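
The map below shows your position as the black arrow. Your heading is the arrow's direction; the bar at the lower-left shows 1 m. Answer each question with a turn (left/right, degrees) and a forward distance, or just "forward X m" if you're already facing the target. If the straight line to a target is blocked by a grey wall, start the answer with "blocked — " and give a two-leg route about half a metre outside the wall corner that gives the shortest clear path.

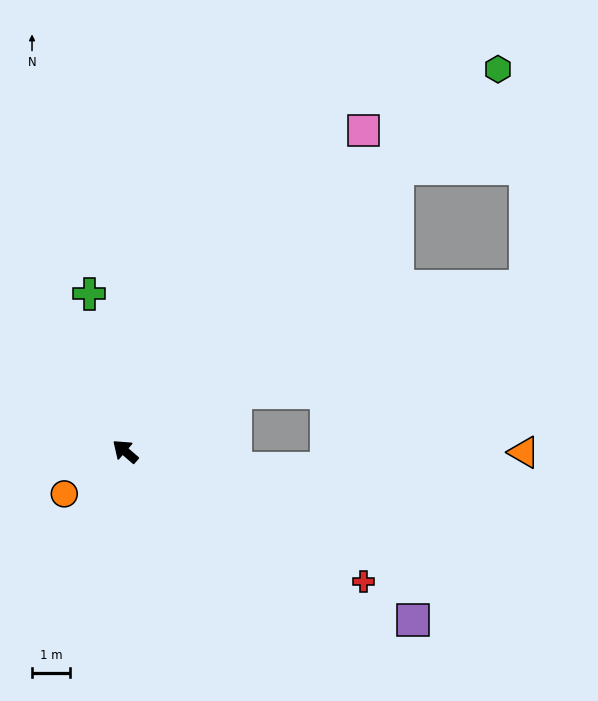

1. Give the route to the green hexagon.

turn right 93°, forward 14.1 m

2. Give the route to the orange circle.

turn left 76°, forward 2.0 m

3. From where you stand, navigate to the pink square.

turn right 86°, forward 10.6 m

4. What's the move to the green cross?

turn right 36°, forward 4.3 m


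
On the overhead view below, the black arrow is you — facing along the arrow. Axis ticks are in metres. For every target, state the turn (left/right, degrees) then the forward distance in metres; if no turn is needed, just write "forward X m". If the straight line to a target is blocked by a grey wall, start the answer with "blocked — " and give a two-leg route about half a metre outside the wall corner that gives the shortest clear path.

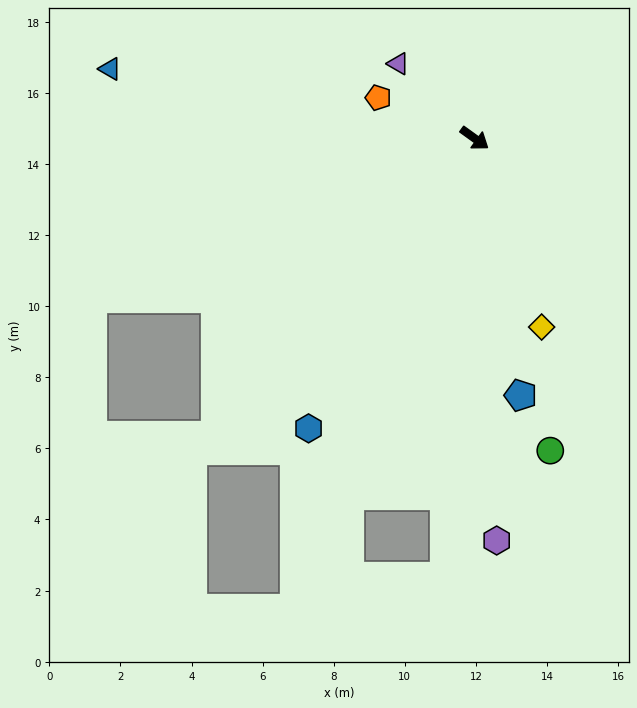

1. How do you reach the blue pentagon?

turn right 44°, forward 7.3 m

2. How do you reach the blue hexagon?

turn right 84°, forward 9.4 m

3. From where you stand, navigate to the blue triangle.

turn right 155°, forward 10.4 m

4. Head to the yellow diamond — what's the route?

turn right 35°, forward 5.6 m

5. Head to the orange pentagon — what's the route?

turn right 167°, forward 2.9 m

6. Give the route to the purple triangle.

turn left 171°, forward 3.0 m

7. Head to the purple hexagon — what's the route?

turn right 51°, forward 11.3 m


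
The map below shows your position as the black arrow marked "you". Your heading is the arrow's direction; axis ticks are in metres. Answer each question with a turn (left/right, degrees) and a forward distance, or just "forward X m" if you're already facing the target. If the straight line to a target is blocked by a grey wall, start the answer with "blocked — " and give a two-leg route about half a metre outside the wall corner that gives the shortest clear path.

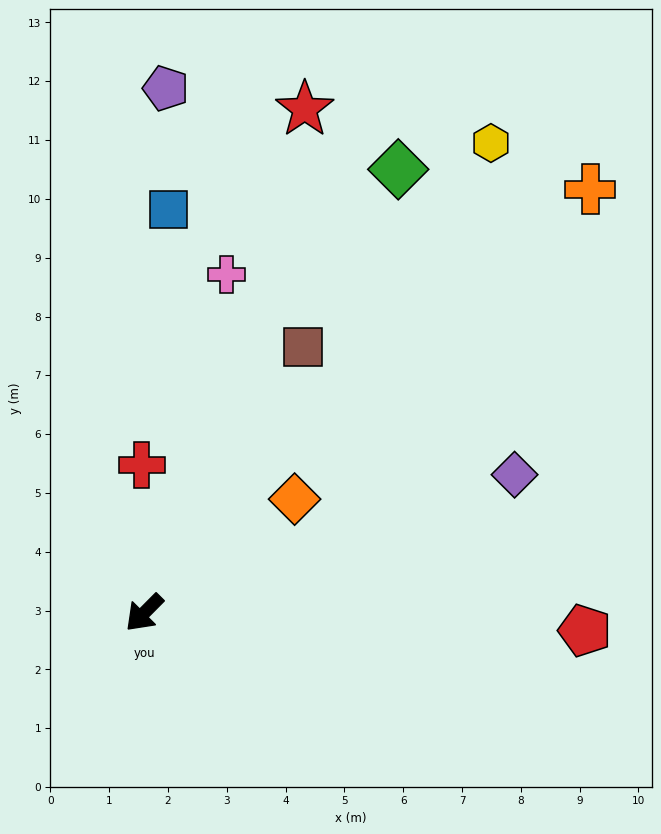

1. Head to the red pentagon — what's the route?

turn left 132°, forward 7.5 m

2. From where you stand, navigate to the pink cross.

turn right 149°, forward 5.9 m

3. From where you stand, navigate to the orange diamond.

turn left 172°, forward 3.2 m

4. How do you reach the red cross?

turn right 134°, forward 2.5 m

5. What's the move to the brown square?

turn right 166°, forward 5.3 m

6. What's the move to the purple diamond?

turn left 155°, forward 6.7 m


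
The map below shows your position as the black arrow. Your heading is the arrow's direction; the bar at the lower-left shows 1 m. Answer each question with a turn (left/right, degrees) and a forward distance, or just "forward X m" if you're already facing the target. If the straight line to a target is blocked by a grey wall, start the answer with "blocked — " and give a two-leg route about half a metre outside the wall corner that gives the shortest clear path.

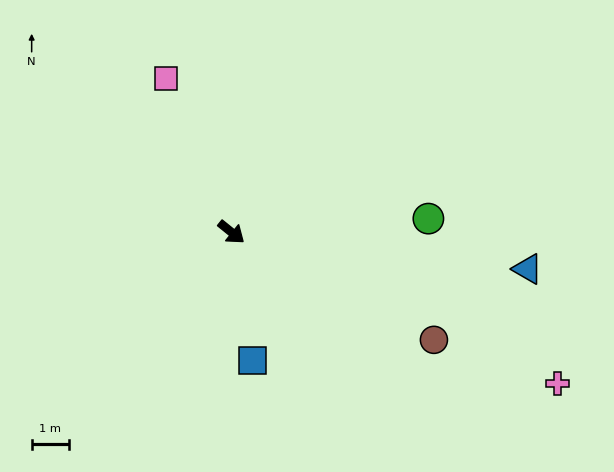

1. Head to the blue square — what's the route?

turn right 42°, forward 3.5 m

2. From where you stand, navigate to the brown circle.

turn left 11°, forward 6.1 m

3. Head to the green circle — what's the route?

turn left 43°, forward 5.3 m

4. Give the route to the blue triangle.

turn left 32°, forward 8.0 m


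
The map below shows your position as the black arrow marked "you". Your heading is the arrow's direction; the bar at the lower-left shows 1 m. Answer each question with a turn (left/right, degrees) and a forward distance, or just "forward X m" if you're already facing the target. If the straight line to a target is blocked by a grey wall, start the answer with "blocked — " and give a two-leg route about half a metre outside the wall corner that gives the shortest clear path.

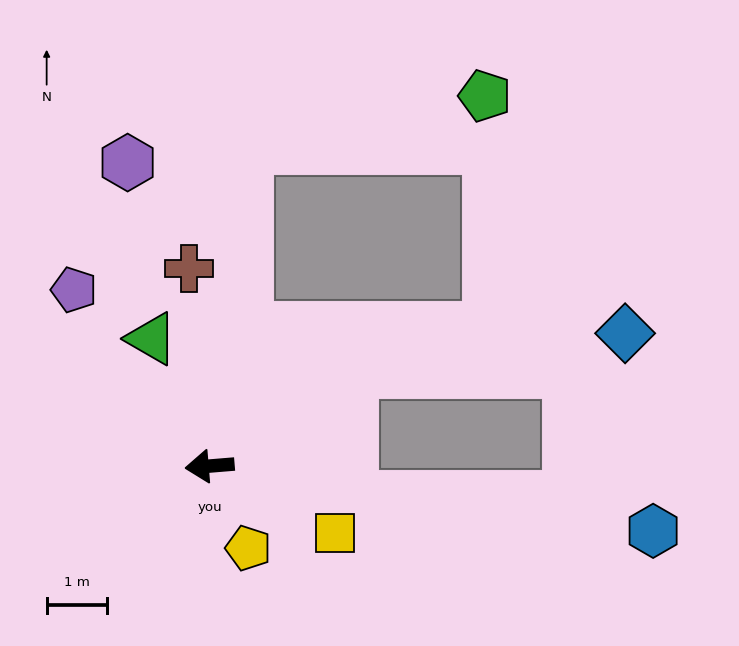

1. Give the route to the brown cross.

turn right 89°, forward 3.3 m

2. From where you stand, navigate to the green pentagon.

blocked — turn right 102°, forward 5.3 m, then turn right 70°, forward 4.0 m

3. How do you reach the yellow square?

turn left 147°, forward 2.4 m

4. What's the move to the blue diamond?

blocked — turn right 152°, forward 2.9 m, then turn right 24°, forward 4.6 m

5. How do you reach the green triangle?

turn right 70°, forward 2.3 m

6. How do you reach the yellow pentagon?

turn left 111°, forward 1.5 m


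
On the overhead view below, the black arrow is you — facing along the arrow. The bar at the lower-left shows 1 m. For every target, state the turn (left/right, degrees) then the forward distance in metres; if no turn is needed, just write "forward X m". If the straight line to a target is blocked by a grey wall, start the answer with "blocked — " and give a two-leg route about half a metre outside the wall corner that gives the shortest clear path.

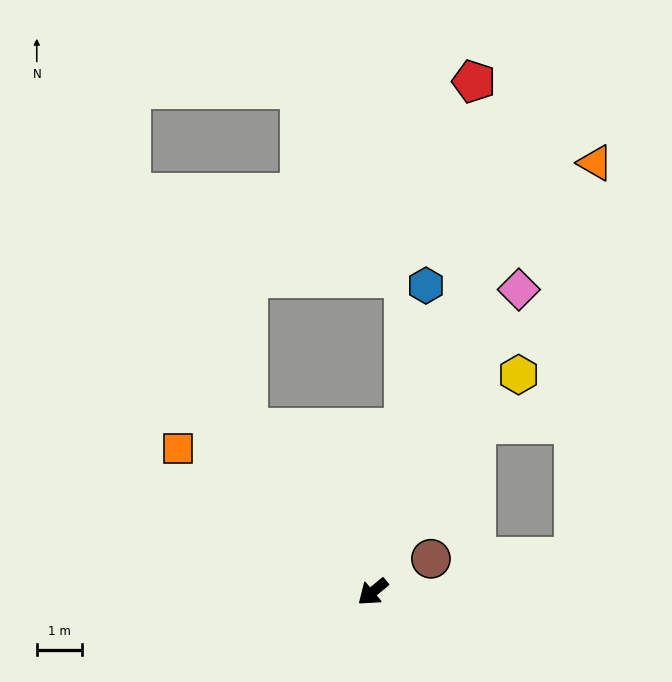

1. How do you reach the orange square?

turn right 76°, forward 5.3 m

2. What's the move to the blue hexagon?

turn right 139°, forward 6.8 m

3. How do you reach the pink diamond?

turn right 155°, forward 7.4 m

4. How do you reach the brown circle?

turn left 170°, forward 1.5 m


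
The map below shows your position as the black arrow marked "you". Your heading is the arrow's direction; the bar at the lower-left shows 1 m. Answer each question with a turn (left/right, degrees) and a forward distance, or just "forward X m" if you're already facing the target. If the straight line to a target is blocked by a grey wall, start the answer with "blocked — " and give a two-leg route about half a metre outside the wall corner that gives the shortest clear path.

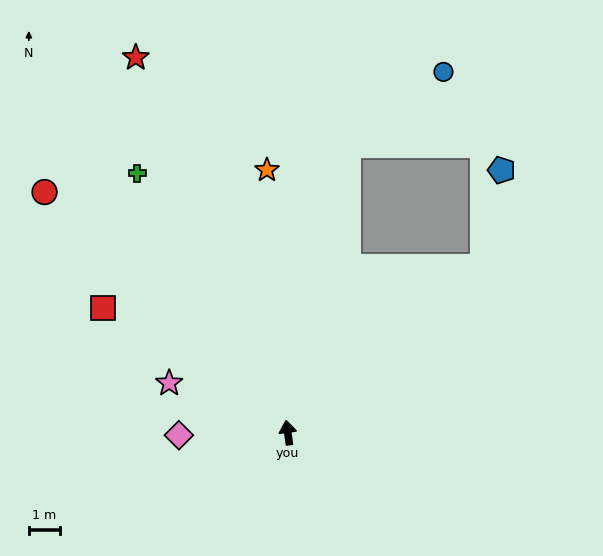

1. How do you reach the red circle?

turn left 37°, forward 11.0 m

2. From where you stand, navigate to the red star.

turn left 14°, forward 13.0 m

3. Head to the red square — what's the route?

turn left 48°, forward 7.2 m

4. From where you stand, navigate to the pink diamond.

turn left 84°, forward 3.5 m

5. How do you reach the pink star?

turn left 59°, forward 4.1 m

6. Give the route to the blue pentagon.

blocked — turn right 58°, forward 8.2 m, then turn left 39°, forward 3.2 m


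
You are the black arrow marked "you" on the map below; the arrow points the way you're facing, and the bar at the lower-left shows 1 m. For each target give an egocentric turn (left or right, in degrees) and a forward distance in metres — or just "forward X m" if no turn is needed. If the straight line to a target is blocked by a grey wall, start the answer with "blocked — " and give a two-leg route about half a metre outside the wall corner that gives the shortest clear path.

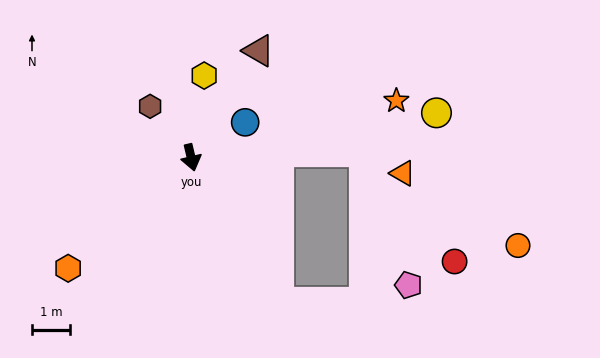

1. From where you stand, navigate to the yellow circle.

turn left 87°, forward 6.6 m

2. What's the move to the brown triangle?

turn left 134°, forward 3.3 m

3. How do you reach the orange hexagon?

turn right 61°, forward 4.4 m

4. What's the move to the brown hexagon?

turn right 155°, forward 1.7 m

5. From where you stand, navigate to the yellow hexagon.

turn left 158°, forward 2.2 m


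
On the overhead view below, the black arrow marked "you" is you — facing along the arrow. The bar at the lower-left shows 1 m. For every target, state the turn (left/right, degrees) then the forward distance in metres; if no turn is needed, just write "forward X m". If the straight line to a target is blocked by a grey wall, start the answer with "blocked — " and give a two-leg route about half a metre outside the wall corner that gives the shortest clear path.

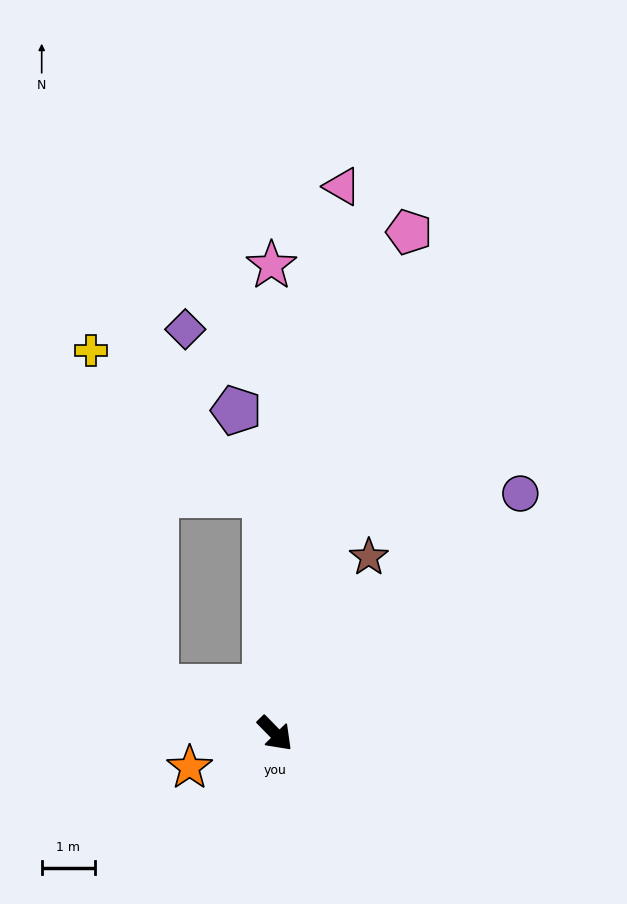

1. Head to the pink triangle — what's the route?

turn left 129°, forward 10.4 m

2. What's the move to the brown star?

turn left 108°, forward 3.8 m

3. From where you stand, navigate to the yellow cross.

blocked — turn left 138°, forward 4.5 m, then turn left 48°, forward 4.3 m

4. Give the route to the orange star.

turn right 113°, forward 1.7 m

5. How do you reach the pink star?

turn left 136°, forward 8.9 m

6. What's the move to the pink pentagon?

turn left 121°, forward 9.8 m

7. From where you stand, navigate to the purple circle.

turn left 90°, forward 6.5 m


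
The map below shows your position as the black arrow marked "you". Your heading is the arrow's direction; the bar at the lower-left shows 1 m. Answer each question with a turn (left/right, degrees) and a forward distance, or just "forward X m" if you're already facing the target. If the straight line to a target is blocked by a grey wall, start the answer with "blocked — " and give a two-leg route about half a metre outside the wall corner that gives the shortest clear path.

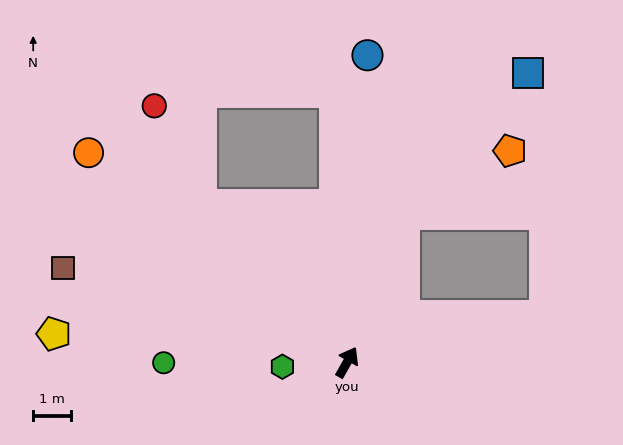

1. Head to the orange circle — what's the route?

turn left 81°, forward 8.9 m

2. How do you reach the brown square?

turn left 101°, forward 8.0 m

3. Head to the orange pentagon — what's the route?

blocked — turn left 8°, forward 4.2 m, then turn right 38°, forward 3.3 m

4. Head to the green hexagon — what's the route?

turn left 124°, forward 1.7 m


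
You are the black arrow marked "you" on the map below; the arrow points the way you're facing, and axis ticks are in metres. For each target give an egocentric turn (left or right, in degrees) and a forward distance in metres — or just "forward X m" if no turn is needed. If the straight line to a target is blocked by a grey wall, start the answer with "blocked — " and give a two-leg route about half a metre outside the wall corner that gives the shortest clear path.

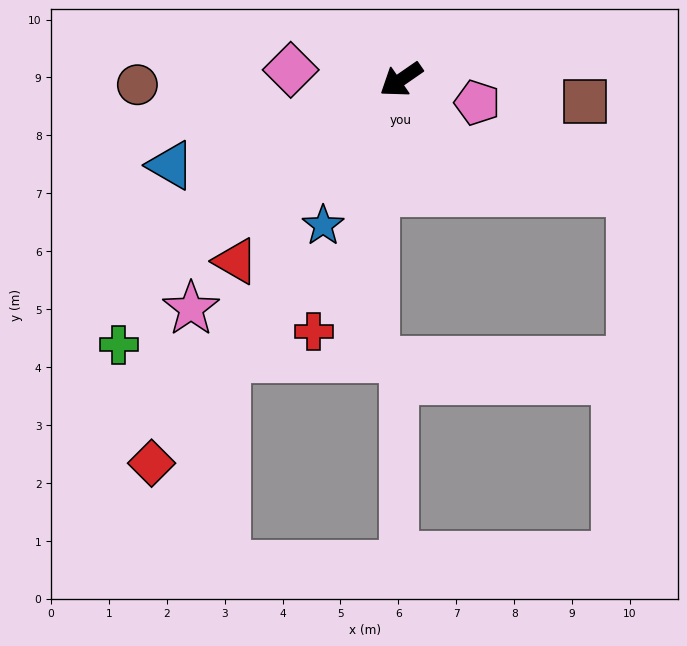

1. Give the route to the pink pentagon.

turn left 128°, forward 1.4 m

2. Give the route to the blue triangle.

turn right 14°, forward 4.2 m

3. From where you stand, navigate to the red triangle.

turn left 13°, forward 4.2 m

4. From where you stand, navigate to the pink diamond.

turn right 40°, forward 1.9 m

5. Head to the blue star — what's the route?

turn left 27°, forward 2.9 m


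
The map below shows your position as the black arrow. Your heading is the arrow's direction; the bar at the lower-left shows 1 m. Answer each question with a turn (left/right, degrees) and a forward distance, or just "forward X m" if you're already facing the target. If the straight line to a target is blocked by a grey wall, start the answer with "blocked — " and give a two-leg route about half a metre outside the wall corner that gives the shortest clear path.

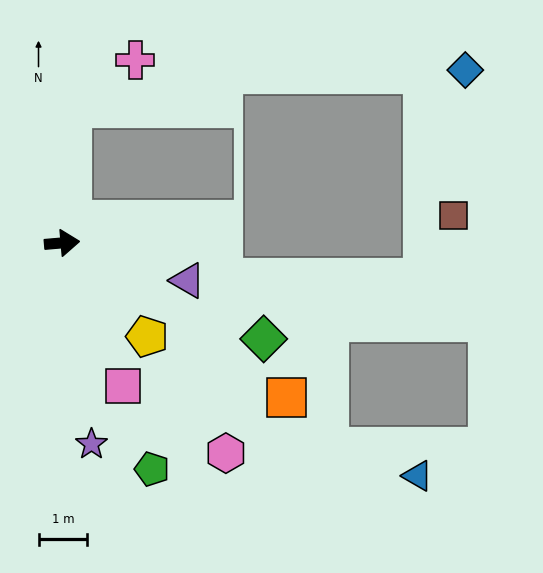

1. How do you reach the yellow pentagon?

turn right 53°, forward 2.6 m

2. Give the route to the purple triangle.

turn right 22°, forward 2.7 m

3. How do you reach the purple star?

turn right 87°, forward 4.2 m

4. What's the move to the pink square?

turn right 72°, forward 3.2 m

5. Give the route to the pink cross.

blocked — turn left 81°, forward 2.8 m, then turn right 50°, forward 1.6 m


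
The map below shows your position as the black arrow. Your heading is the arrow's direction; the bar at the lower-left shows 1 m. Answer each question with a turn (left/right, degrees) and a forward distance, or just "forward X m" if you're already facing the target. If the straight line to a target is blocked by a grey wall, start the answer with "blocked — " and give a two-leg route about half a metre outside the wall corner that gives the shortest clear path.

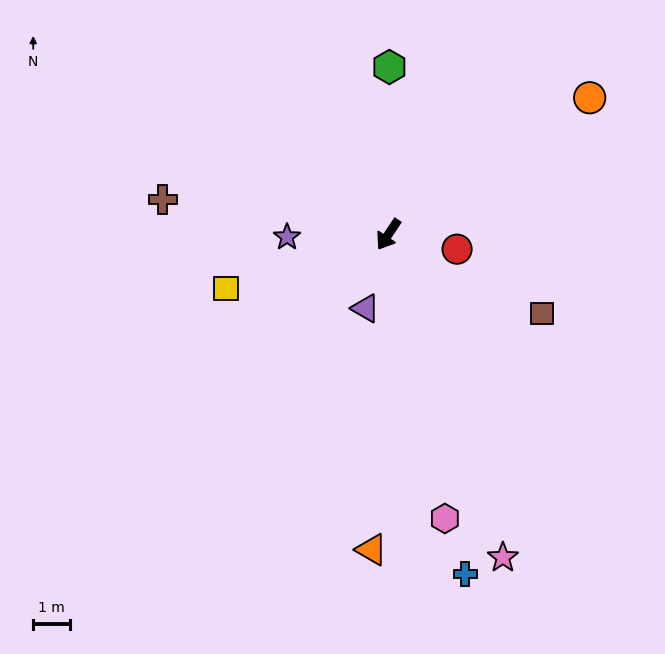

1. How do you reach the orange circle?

turn left 158°, forward 6.6 m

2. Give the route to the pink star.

turn left 53°, forward 9.3 m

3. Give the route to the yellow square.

turn right 38°, forward 4.6 m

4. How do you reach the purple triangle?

turn left 16°, forward 2.1 m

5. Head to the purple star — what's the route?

turn right 55°, forward 2.7 m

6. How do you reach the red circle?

turn left 111°, forward 1.9 m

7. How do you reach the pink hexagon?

turn left 45°, forward 7.8 m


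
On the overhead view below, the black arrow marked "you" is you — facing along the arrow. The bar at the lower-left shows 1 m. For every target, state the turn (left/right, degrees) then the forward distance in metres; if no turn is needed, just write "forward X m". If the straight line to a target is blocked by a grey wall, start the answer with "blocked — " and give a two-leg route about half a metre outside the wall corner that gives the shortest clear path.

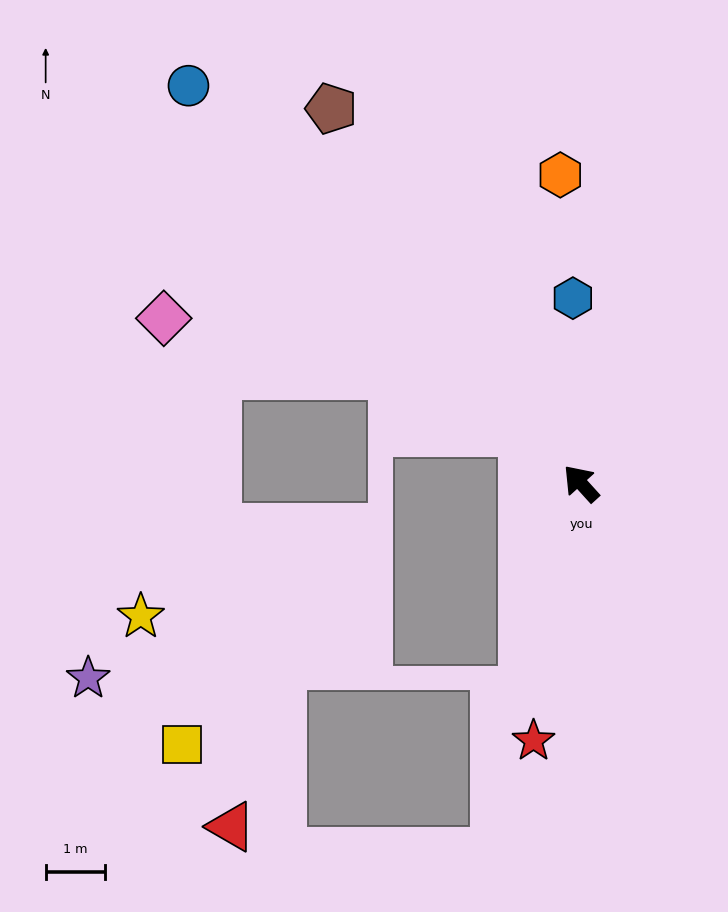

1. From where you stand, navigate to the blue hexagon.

turn right 40°, forward 3.1 m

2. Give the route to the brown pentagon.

turn right 8°, forward 7.6 m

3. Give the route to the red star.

turn left 127°, forward 4.4 m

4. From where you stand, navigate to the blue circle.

turn left 2°, forward 9.5 m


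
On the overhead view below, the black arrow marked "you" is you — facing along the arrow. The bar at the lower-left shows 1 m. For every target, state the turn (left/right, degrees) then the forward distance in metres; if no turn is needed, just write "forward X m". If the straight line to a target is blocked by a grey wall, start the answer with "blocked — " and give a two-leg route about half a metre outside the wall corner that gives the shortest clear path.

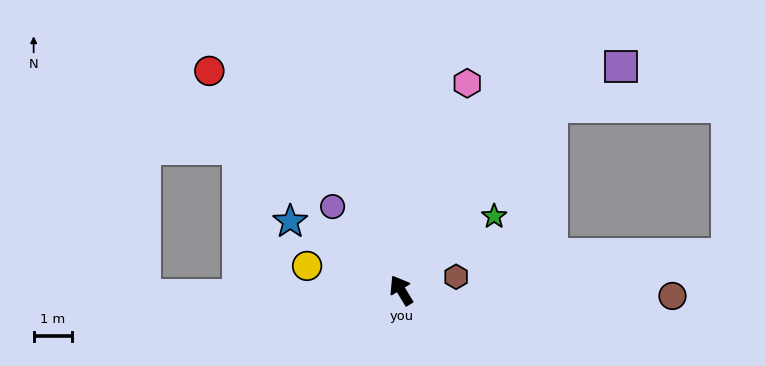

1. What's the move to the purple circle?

turn left 8°, forward 2.8 m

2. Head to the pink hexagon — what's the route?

turn right 49°, forward 5.6 m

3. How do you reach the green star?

turn right 83°, forward 3.1 m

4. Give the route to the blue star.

turn left 27°, forward 3.4 m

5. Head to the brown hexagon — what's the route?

turn right 107°, forward 1.5 m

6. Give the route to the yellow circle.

turn left 44°, forward 2.5 m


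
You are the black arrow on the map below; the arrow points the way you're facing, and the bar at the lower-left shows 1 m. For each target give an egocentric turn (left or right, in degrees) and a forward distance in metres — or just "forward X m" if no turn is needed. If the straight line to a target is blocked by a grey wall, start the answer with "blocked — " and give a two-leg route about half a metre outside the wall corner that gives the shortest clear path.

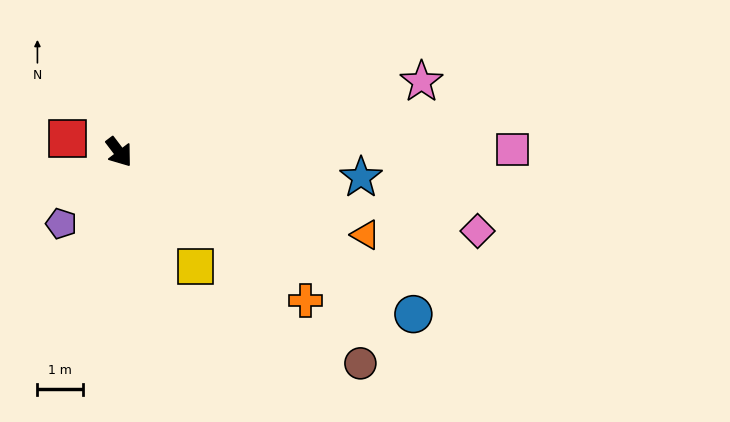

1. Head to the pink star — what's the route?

turn left 66°, forward 6.8 m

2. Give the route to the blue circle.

turn left 24°, forward 7.3 m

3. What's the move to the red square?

turn right 142°, forward 1.2 m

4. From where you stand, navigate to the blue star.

turn left 47°, forward 5.3 m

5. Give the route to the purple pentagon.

turn right 76°, forward 2.0 m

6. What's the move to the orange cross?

turn left 14°, forward 5.2 m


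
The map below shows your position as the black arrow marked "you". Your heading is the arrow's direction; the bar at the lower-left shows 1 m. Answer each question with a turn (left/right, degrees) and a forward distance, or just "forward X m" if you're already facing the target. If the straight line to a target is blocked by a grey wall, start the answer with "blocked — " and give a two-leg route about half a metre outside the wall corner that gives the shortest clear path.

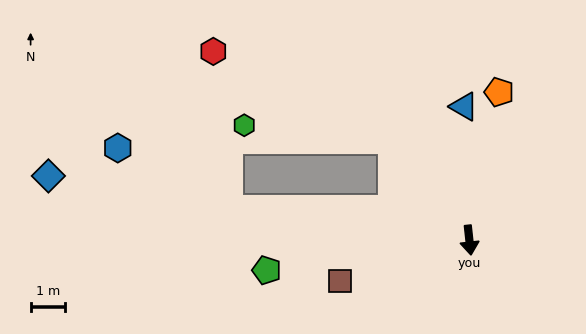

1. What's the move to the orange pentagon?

turn left 162°, forward 4.4 m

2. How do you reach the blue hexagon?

blocked — turn right 103°, forward 7.1 m, then turn right 22°, forward 3.7 m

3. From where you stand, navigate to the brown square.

turn right 79°, forward 4.0 m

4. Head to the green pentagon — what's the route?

turn right 88°, forward 6.0 m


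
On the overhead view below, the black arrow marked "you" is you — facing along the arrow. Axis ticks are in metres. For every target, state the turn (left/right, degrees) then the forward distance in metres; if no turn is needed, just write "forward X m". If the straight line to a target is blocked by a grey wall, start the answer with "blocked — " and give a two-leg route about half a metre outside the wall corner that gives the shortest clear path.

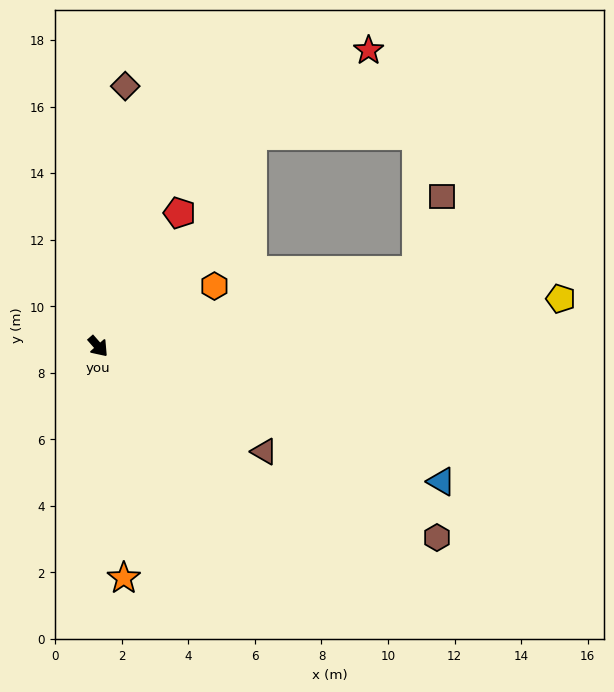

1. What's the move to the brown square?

blocked — turn left 62°, forward 9.8 m, then turn left 57°, forward 2.3 m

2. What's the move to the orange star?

turn right 35°, forward 7.0 m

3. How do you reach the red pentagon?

turn left 107°, forward 4.7 m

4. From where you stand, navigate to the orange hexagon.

turn left 76°, forward 3.9 m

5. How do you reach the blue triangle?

turn left 27°, forward 11.1 m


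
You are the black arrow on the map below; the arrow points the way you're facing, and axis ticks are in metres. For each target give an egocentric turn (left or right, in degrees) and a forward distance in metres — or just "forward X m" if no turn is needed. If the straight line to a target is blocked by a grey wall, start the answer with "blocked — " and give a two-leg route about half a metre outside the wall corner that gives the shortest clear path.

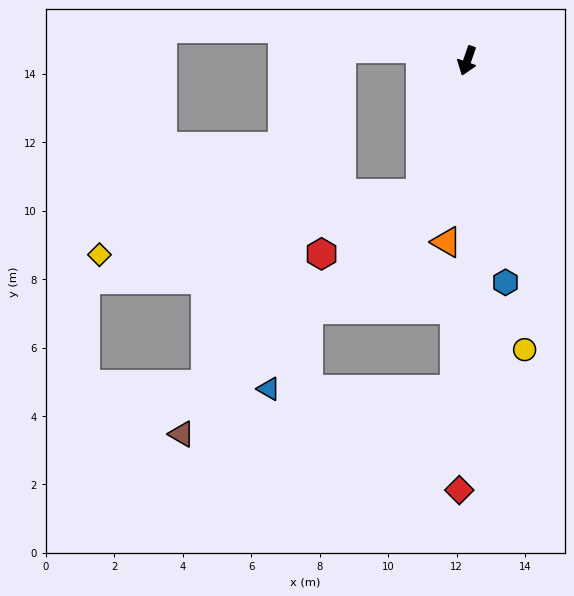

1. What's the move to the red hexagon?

blocked — forward 4.1 m, then turn right 39°, forward 3.4 m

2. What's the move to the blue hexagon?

turn left 29°, forward 6.6 m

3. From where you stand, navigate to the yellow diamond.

blocked — forward 4.1 m, then turn right 60°, forward 9.6 m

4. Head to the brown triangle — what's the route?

blocked — forward 4.1 m, then turn right 26°, forward 9.9 m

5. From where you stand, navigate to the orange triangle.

turn left 13°, forward 5.3 m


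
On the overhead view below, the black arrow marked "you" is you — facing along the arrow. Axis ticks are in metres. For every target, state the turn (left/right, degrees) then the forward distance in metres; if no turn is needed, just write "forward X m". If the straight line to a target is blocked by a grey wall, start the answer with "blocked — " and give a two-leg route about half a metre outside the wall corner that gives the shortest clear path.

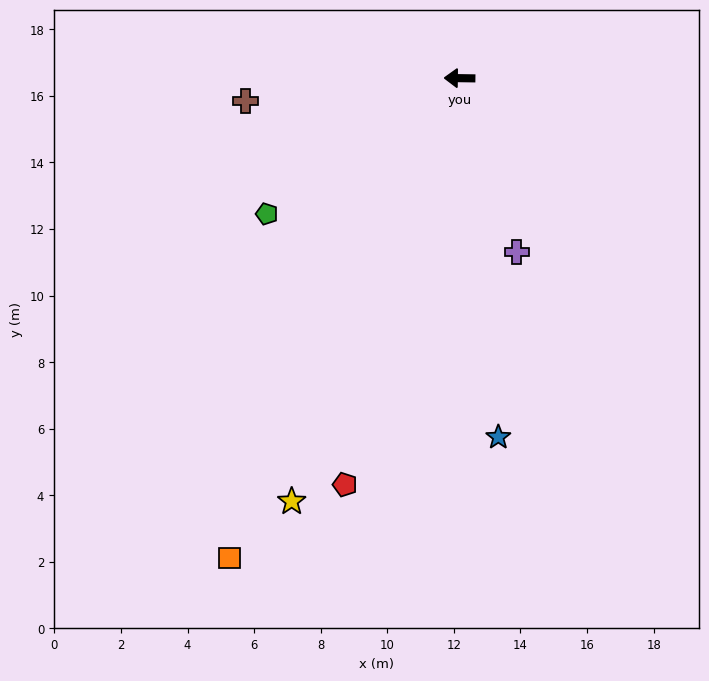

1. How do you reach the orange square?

turn left 65°, forward 16.0 m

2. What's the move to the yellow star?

turn left 69°, forward 13.7 m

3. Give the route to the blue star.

turn left 97°, forward 10.8 m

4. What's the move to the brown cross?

turn left 7°, forward 6.5 m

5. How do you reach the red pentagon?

turn left 75°, forward 12.7 m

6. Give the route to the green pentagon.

turn left 36°, forward 7.1 m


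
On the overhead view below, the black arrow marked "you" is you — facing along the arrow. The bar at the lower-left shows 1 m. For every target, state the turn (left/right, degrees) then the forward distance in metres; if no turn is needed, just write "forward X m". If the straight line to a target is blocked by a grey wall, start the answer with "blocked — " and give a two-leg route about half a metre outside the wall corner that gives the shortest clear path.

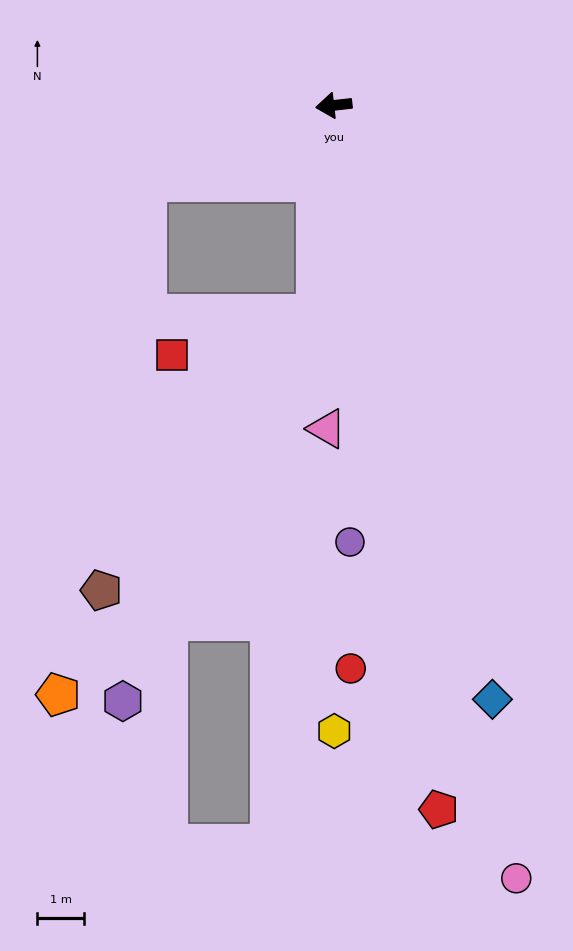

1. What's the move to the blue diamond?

turn left 98°, forward 13.1 m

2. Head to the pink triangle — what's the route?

turn left 82°, forward 6.9 m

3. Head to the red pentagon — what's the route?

turn left 92°, forward 15.1 m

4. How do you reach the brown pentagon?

blocked — turn left 79°, forward 4.5 m, then turn right 33°, forward 7.4 m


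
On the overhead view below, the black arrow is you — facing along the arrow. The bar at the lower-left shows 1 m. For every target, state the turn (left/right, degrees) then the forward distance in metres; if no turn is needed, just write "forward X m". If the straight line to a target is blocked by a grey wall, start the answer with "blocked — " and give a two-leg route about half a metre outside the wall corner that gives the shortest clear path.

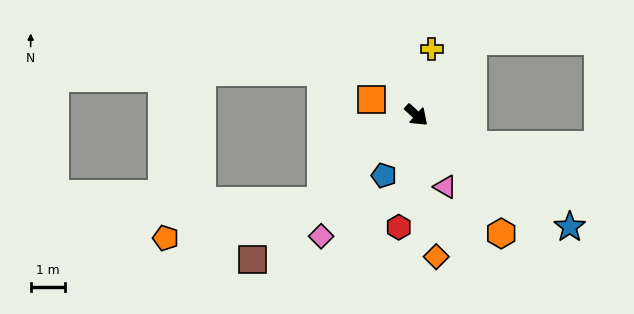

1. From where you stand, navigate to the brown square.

turn right 97°, forward 6.3 m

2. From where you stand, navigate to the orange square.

turn right 157°, forward 1.4 m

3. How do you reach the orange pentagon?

blocked — turn right 96°, forward 3.7 m, then turn right 29°, forward 4.6 m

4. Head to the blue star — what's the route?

turn left 6°, forward 5.4 m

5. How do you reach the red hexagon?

turn right 57°, forward 3.3 m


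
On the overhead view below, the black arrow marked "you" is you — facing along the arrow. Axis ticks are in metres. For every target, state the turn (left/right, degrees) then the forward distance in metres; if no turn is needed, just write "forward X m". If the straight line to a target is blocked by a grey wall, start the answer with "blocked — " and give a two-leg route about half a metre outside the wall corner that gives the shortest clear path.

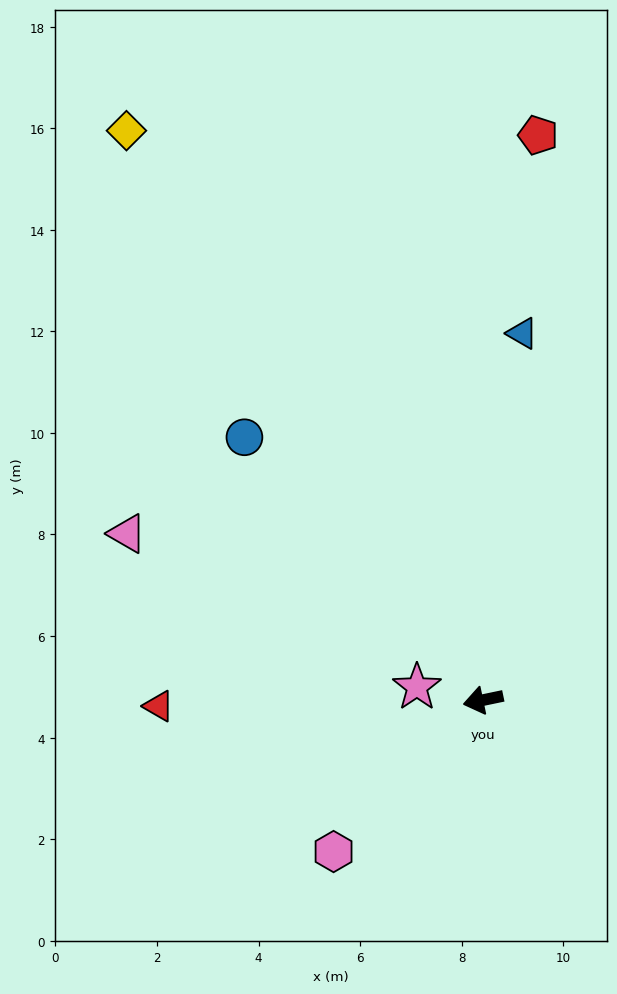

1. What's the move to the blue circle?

turn right 60°, forward 7.0 m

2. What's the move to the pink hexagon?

turn left 34°, forward 4.2 m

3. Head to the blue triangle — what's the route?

turn right 108°, forward 7.3 m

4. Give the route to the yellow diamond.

turn right 70°, forward 13.2 m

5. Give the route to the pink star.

turn right 23°, forward 1.3 m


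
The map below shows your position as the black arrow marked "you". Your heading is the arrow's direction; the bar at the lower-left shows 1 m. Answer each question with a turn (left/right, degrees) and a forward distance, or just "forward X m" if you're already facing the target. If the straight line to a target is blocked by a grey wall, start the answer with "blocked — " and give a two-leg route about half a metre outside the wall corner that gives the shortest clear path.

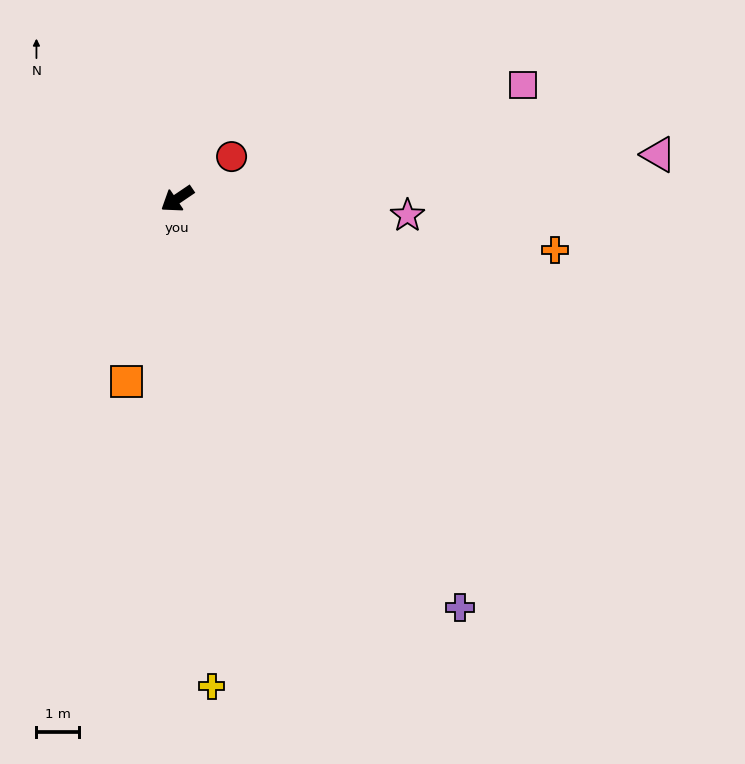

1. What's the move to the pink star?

turn left 142°, forward 5.4 m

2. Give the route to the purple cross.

turn left 91°, forward 11.6 m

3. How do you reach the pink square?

turn left 164°, forward 8.5 m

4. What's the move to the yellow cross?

turn left 60°, forward 11.4 m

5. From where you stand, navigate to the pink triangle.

turn left 151°, forward 11.3 m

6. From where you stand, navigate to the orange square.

turn left 40°, forward 4.4 m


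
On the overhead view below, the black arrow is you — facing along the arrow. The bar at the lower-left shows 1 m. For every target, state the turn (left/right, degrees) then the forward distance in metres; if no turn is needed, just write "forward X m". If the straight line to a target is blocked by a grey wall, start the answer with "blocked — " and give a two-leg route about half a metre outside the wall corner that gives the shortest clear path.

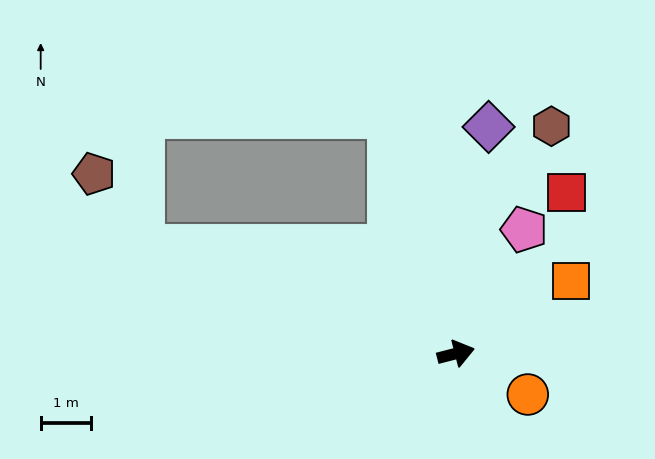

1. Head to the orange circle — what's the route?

turn right 44°, forward 1.7 m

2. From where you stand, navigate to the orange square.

turn left 18°, forward 2.7 m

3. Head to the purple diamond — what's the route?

turn left 67°, forward 4.6 m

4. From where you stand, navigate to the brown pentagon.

blocked — turn left 147°, forward 6.6 m, then turn right 37°, forward 1.7 m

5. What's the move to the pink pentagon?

turn left 47°, forward 2.8 m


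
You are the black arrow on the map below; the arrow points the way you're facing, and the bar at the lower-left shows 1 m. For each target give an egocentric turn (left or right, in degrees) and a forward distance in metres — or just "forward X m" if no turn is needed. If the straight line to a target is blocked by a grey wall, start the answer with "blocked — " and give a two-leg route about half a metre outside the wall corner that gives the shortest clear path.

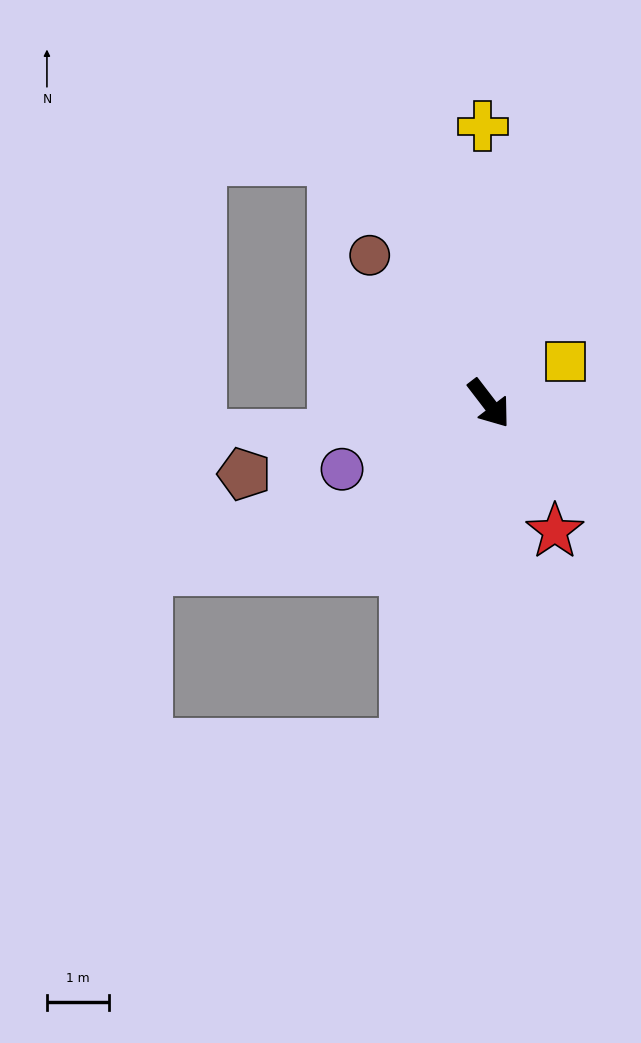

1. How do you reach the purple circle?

turn right 103°, forward 2.6 m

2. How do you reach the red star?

turn right 10°, forward 2.3 m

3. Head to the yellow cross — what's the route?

turn left 144°, forward 4.5 m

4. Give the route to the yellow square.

turn left 81°, forward 1.4 m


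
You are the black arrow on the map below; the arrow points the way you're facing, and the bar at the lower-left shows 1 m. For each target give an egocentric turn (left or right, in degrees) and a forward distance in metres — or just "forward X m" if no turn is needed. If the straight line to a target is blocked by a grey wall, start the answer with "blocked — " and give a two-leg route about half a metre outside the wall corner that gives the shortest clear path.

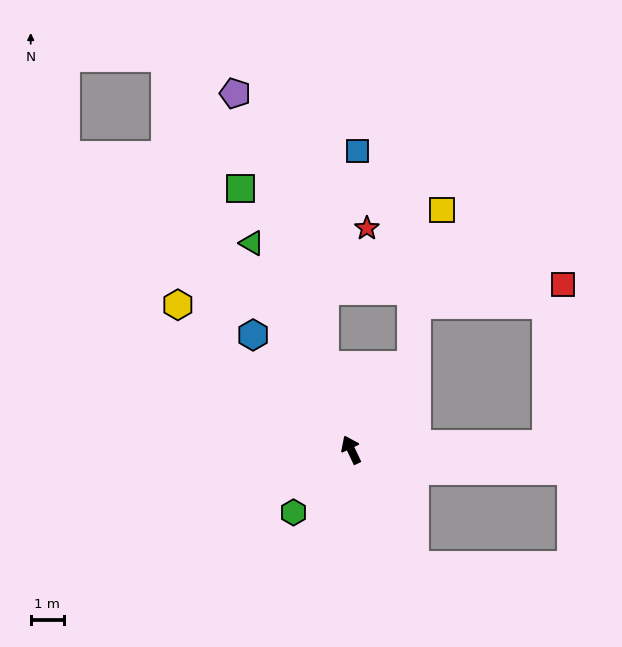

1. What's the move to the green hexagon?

turn left 112°, forward 2.6 m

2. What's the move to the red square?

blocked — turn right 114°, forward 5.9 m, then turn left 83°, forward 4.8 m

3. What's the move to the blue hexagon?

turn left 15°, forward 4.5 m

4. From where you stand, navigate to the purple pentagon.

turn right 7°, forward 11.3 m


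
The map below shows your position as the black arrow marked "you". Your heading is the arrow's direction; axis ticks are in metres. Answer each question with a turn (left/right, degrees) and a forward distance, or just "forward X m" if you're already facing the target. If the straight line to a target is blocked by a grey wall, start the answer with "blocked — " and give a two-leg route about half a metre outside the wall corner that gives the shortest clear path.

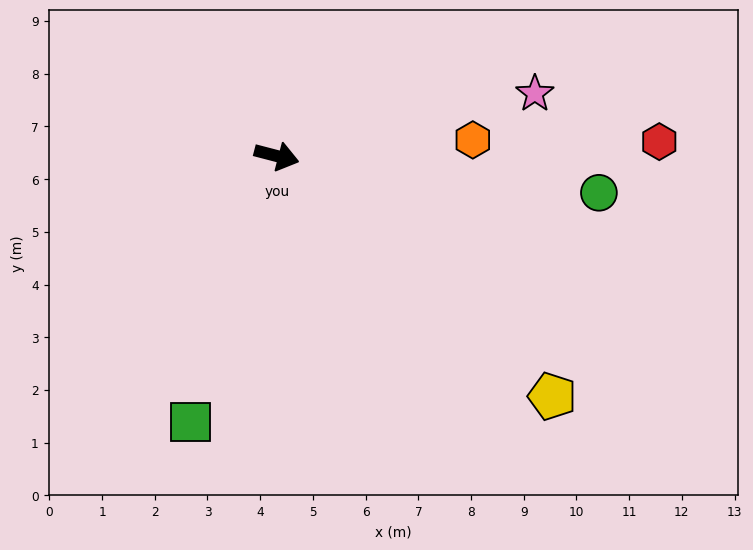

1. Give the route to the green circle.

turn left 8°, forward 6.2 m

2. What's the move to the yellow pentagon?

turn right 27°, forward 6.9 m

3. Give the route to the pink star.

turn left 28°, forward 5.0 m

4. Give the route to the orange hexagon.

turn left 19°, forward 3.7 m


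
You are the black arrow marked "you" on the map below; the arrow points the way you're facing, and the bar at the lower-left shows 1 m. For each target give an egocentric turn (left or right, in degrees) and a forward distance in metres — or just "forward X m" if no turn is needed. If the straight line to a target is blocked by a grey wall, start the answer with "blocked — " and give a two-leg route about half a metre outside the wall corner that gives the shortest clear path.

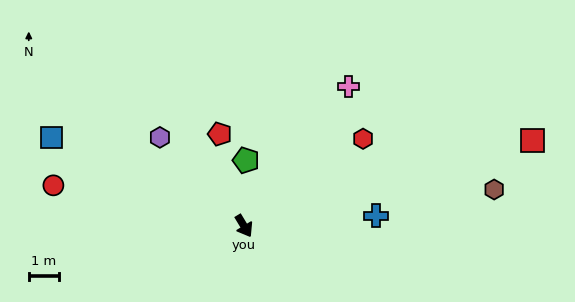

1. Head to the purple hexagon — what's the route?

turn right 168°, forward 4.0 m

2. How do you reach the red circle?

turn right 133°, forward 6.4 m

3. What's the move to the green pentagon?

turn left 147°, forward 2.1 m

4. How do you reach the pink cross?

turn left 112°, forward 5.7 m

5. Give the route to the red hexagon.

turn left 95°, forward 4.8 m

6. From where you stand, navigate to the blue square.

turn right 146°, forward 6.9 m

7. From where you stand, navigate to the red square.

turn left 75°, forward 9.8 m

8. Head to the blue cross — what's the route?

turn left 63°, forward 4.3 m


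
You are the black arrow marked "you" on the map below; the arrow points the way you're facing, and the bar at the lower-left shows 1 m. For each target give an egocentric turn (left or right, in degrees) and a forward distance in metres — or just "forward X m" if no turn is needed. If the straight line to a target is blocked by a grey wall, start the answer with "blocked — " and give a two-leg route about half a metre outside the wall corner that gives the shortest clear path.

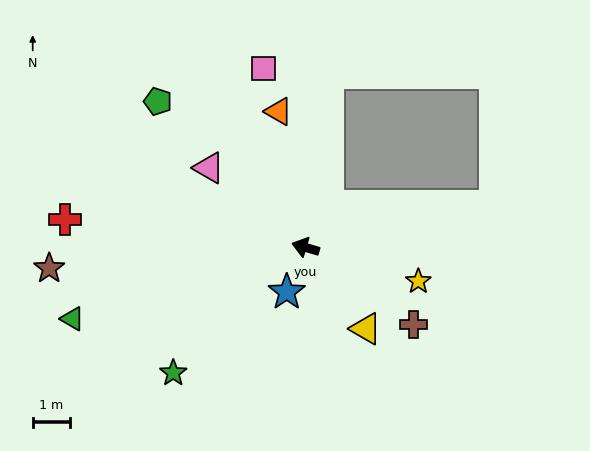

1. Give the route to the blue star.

turn left 84°, forward 1.3 m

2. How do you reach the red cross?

turn left 10°, forward 6.4 m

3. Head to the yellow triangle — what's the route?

turn left 143°, forward 2.7 m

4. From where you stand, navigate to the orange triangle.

turn right 62°, forward 3.7 m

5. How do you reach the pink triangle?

turn right 23°, forward 3.3 m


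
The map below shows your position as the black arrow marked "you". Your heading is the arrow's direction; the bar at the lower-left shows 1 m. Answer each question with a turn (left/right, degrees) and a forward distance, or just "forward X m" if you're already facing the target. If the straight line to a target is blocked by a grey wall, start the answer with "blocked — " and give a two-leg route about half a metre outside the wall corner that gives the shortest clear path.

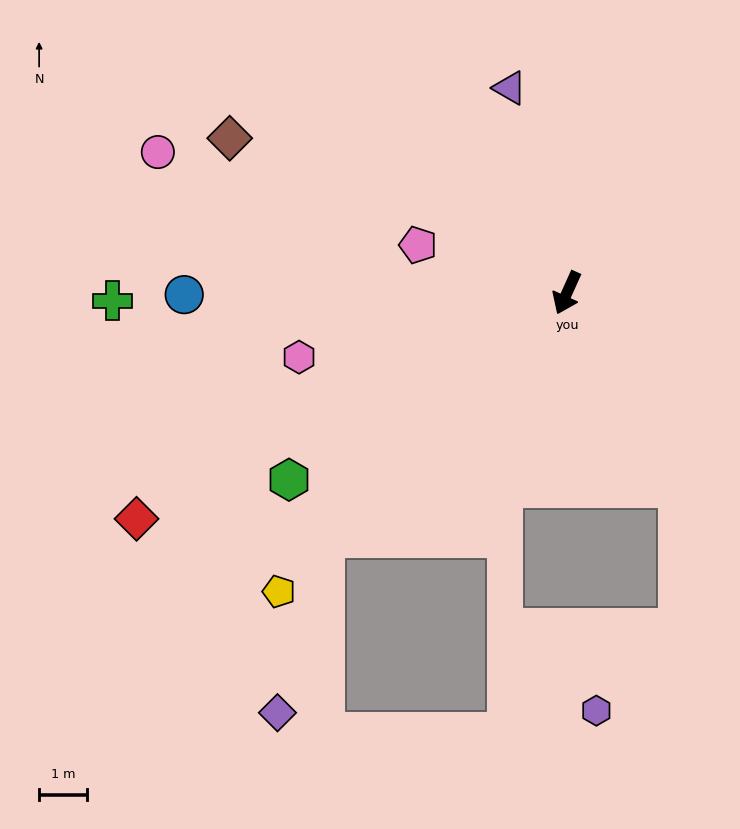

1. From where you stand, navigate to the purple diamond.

blocked — turn right 21°, forward 7.1 m, then turn left 30°, forward 3.8 m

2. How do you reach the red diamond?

turn right 38°, forward 10.1 m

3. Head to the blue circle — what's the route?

turn right 66°, forward 7.9 m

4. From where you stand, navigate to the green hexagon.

turn right 32°, forward 6.9 m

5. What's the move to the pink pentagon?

turn right 84°, forward 3.2 m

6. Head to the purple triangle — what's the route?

turn right 140°, forward 4.4 m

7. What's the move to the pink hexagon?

turn right 52°, forward 5.7 m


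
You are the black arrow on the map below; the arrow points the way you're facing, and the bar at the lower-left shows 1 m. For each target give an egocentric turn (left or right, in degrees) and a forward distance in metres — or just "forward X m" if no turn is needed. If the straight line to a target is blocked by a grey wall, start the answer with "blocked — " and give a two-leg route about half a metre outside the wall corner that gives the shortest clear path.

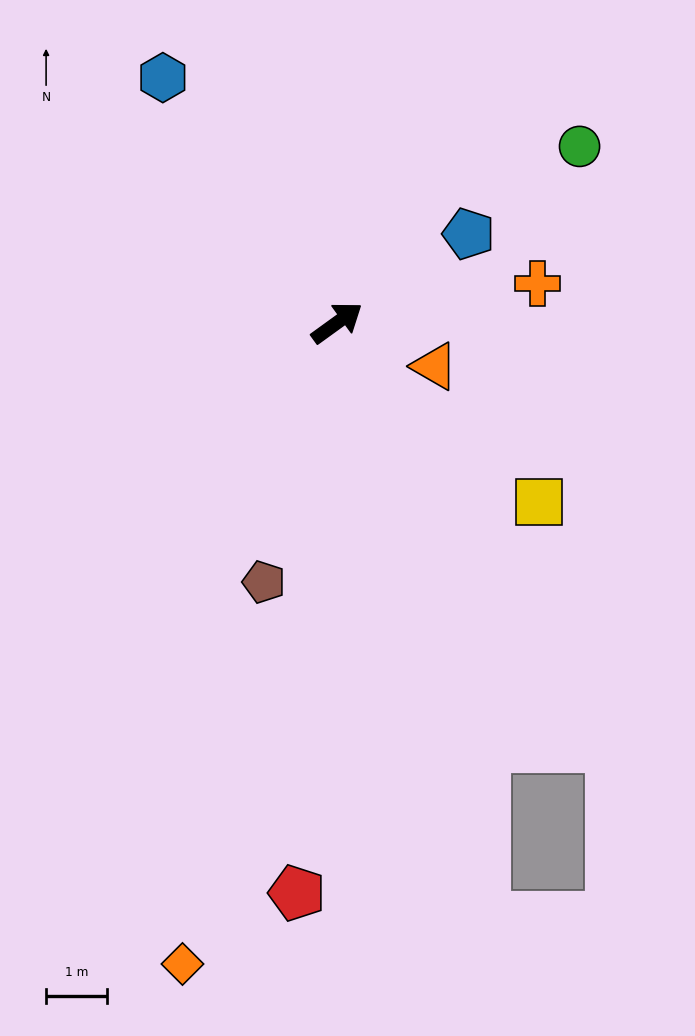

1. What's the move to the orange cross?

turn right 25°, forward 3.4 m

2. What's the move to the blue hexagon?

turn left 90°, forward 5.0 m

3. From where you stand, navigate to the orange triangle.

turn right 60°, forward 1.8 m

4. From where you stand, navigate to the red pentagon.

turn right 130°, forward 9.4 m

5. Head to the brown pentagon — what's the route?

turn right 142°, forward 4.4 m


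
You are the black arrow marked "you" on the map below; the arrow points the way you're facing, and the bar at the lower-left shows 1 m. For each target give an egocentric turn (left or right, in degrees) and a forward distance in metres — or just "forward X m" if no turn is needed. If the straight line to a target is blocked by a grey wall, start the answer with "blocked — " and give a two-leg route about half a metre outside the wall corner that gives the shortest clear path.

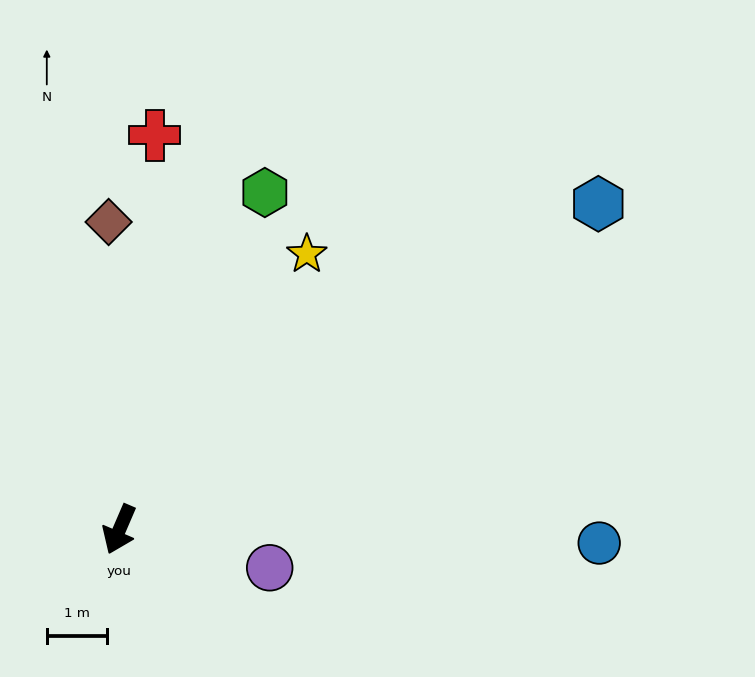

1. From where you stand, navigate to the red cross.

turn right 162°, forward 6.6 m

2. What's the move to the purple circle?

turn left 99°, forward 2.6 m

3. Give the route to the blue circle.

turn left 112°, forward 8.0 m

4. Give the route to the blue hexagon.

turn left 148°, forward 9.6 m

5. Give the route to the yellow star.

turn left 169°, forward 5.5 m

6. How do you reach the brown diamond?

turn right 155°, forward 5.1 m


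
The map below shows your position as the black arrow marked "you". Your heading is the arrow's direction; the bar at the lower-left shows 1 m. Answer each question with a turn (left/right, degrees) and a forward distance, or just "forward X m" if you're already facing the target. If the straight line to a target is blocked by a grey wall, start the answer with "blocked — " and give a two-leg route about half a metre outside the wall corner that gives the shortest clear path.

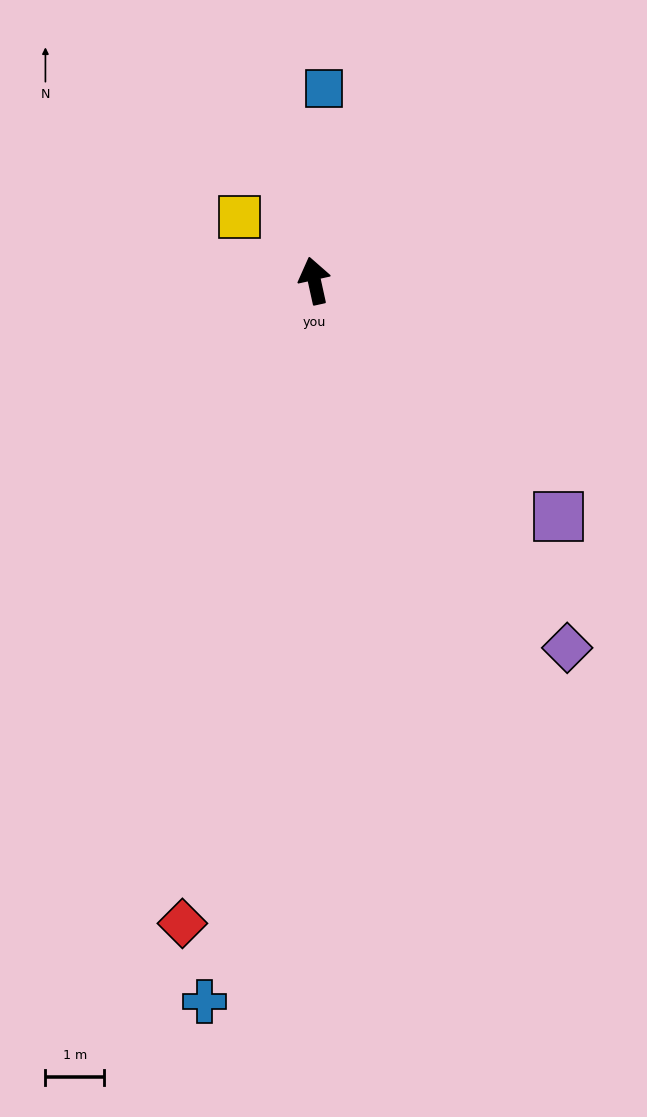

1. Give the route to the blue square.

turn right 15°, forward 3.3 m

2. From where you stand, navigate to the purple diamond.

turn right 158°, forward 7.6 m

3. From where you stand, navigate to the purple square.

turn right 146°, forward 5.8 m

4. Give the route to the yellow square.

turn left 37°, forward 1.7 m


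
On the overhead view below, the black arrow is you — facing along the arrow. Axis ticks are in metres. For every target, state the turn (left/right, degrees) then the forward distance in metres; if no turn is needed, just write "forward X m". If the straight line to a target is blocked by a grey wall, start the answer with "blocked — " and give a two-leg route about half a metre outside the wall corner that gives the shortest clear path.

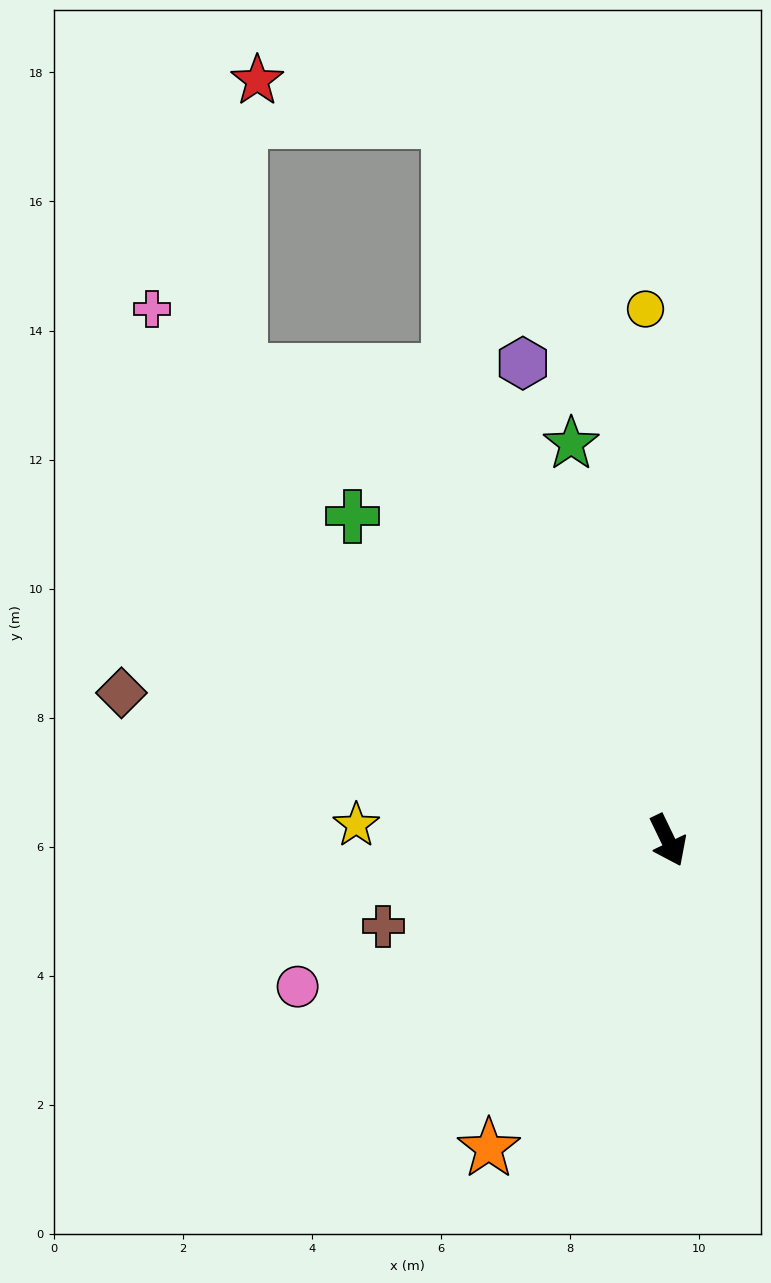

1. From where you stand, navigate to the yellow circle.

turn left 157°, forward 8.2 m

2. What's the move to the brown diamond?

turn right 131°, forward 8.8 m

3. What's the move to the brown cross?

turn right 99°, forward 4.6 m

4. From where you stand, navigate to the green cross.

turn right 162°, forward 7.0 m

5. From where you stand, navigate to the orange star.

turn right 56°, forward 5.5 m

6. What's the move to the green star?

turn left 168°, forward 6.3 m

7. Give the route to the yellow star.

turn right 119°, forward 4.8 m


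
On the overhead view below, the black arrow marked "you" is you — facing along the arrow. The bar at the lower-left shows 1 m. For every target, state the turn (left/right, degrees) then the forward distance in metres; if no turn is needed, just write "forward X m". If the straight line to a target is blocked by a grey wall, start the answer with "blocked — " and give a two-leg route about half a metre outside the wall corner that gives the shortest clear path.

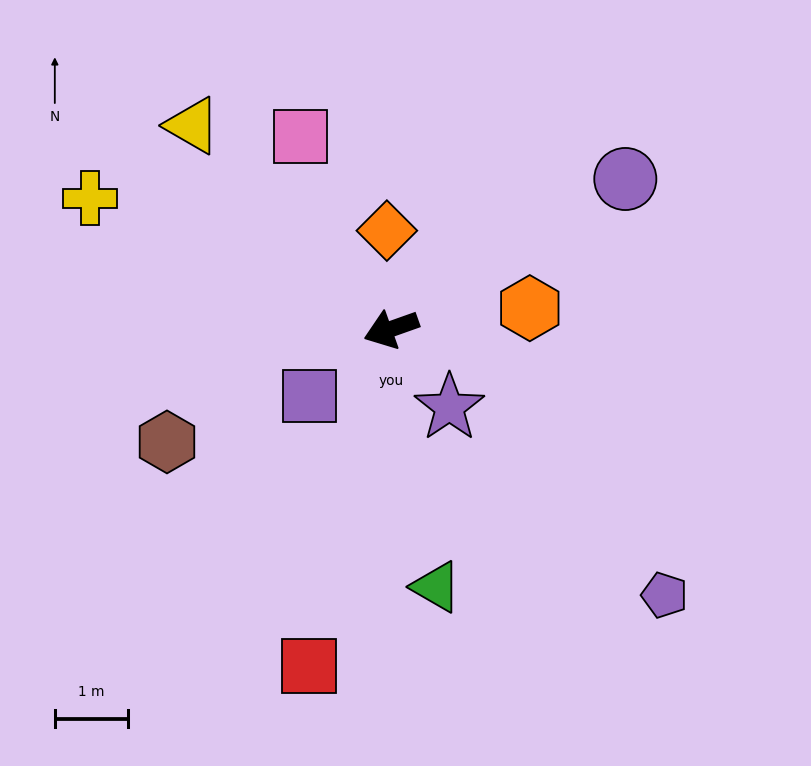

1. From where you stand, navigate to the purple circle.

turn right 167°, forward 3.8 m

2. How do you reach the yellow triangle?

turn right 65°, forward 3.9 m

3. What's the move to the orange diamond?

turn right 107°, forward 1.3 m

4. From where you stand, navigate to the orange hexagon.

turn left 169°, forward 1.9 m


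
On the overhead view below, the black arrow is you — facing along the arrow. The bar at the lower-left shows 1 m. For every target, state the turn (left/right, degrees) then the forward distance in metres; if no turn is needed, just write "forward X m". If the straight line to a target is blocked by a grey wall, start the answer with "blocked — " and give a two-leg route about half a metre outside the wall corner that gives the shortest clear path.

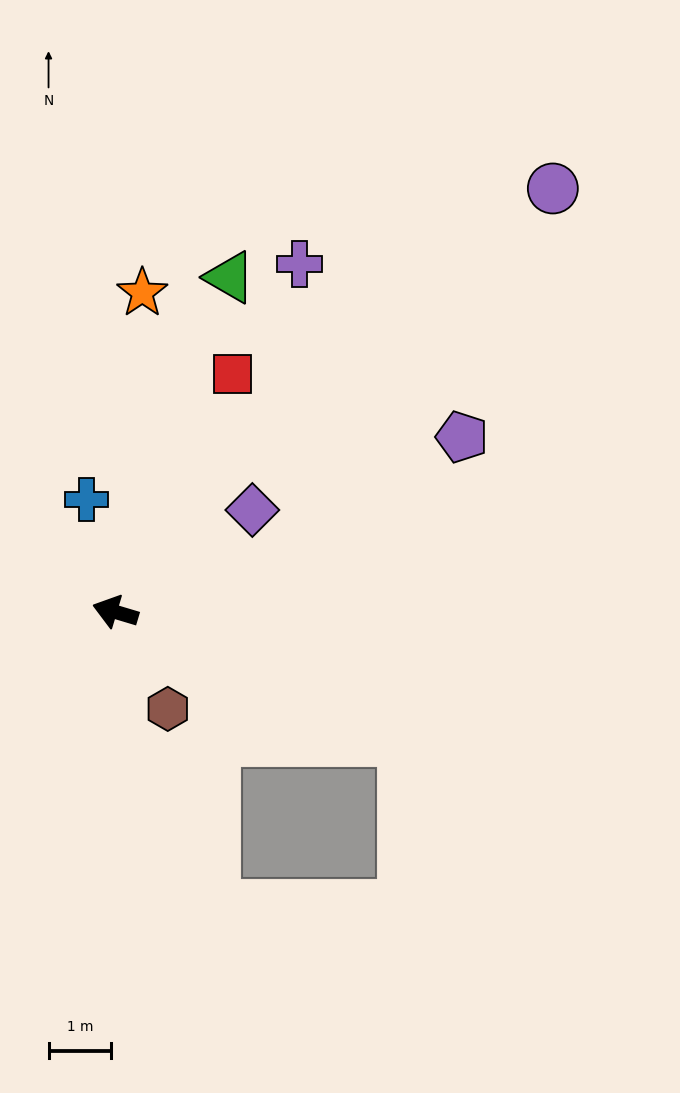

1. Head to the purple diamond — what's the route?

turn right 127°, forward 2.7 m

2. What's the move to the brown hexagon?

turn left 135°, forward 1.8 m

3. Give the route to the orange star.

turn right 78°, forward 5.1 m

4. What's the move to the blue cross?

turn right 59°, forward 1.9 m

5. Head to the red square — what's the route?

turn right 100°, forward 4.2 m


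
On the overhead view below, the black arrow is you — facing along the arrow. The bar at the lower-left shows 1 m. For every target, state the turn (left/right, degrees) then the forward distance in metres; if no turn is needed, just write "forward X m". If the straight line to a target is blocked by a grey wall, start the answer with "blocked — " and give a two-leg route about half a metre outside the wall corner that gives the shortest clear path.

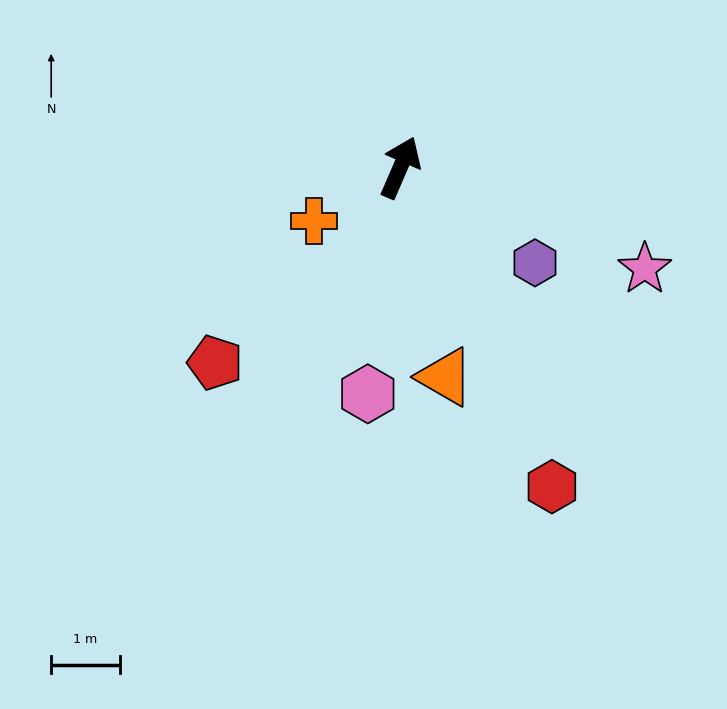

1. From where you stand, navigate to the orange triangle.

turn right 145°, forward 3.1 m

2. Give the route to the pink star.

turn right 89°, forward 3.9 m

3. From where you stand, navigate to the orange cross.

turn left 145°, forward 1.5 m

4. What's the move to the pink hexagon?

turn right 165°, forward 3.3 m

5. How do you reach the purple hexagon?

turn right 102°, forward 2.4 m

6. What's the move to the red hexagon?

turn right 131°, forward 5.2 m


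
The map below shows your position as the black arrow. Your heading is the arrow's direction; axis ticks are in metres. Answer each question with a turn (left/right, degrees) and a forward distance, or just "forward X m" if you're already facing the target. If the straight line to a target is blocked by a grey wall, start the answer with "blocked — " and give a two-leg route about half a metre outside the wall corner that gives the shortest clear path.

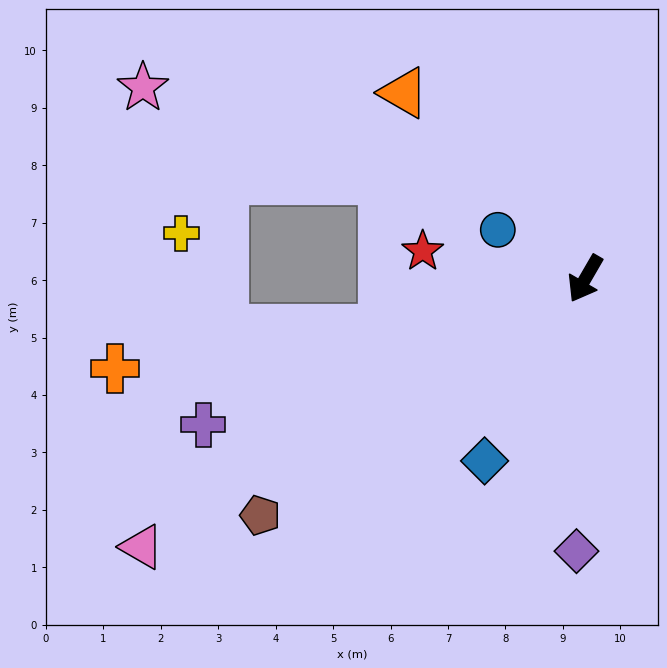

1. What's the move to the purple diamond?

turn left 28°, forward 4.7 m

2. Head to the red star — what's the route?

turn right 69°, forward 2.9 m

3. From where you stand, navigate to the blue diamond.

forward 3.6 m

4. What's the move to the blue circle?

turn right 89°, forward 1.7 m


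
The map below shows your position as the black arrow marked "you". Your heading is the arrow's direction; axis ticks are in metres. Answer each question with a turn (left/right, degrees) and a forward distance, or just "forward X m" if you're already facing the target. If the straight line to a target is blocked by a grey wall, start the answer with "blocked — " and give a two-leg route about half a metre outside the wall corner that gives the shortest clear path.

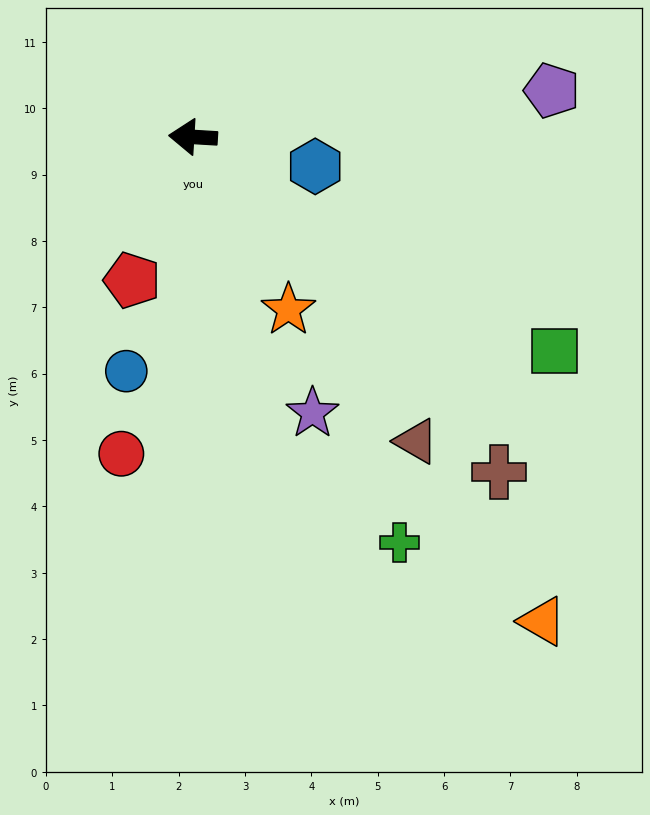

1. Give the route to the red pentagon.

turn left 70°, forward 2.3 m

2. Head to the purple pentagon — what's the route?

turn right 169°, forward 5.5 m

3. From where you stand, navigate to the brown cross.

turn left 136°, forward 6.8 m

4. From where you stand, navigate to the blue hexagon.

turn left 170°, forward 1.9 m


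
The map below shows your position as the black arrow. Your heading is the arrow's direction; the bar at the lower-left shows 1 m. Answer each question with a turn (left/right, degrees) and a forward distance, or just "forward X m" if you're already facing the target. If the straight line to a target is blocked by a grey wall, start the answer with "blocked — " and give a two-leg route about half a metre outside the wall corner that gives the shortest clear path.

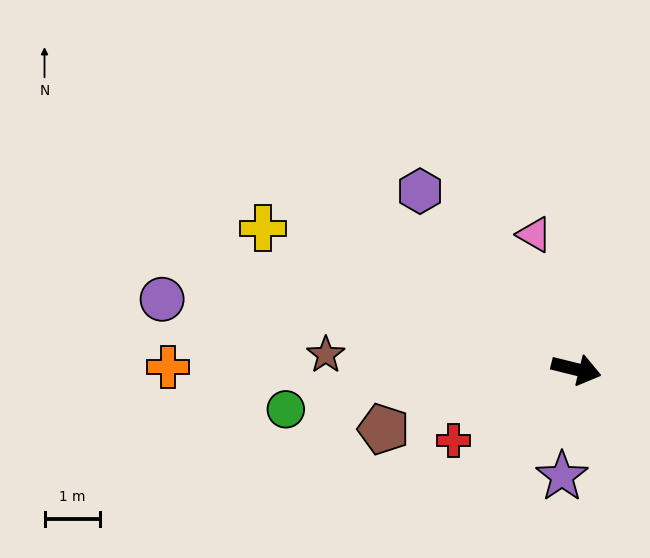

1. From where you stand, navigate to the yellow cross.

turn left 170°, forward 6.1 m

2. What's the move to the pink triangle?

turn left 121°, forward 2.5 m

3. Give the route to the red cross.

turn right 136°, forward 2.5 m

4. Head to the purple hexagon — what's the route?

turn left 145°, forward 4.2 m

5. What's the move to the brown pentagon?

turn right 149°, forward 3.6 m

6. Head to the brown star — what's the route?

turn right 169°, forward 4.5 m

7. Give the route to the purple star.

turn right 84°, forward 1.9 m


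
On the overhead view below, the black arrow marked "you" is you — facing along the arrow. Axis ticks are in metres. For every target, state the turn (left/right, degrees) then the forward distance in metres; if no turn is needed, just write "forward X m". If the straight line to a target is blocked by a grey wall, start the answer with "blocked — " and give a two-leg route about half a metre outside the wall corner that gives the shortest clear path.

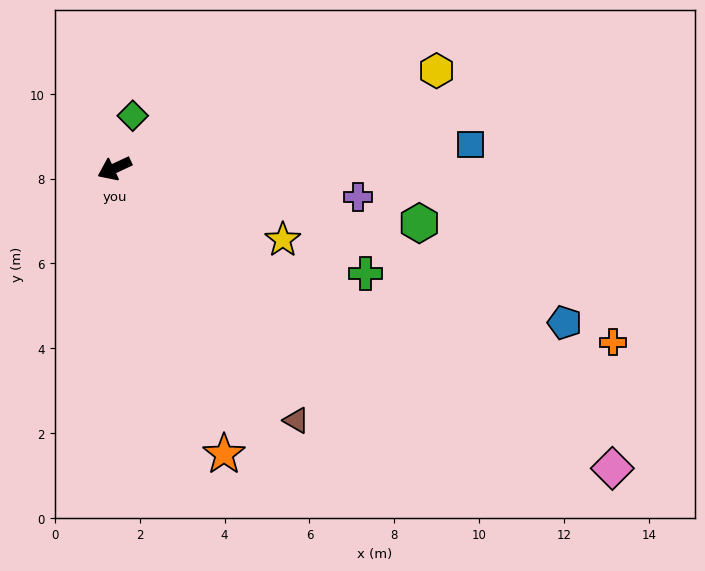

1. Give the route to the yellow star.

turn left 132°, forward 4.3 m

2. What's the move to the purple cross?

turn left 148°, forward 5.8 m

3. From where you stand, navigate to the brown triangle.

turn left 101°, forward 7.3 m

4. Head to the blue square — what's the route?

turn left 159°, forward 8.4 m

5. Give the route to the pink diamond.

turn left 124°, forward 13.7 m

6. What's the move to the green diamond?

turn right 134°, forward 1.3 m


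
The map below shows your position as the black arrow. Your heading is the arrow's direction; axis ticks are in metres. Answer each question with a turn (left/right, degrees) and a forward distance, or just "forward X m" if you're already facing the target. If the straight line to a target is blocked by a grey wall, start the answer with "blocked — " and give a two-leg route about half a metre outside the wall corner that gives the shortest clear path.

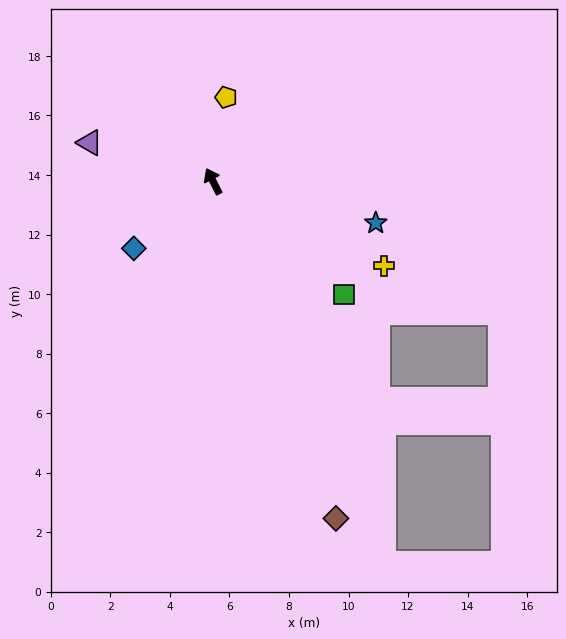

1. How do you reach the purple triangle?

turn left 46°, forward 4.3 m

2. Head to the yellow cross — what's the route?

turn right 143°, forward 6.4 m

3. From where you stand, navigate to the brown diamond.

turn left 173°, forward 12.1 m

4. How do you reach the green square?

turn right 158°, forward 5.8 m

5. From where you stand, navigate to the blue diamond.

turn left 103°, forward 3.5 m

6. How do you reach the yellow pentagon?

turn right 36°, forward 2.9 m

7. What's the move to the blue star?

turn right 131°, forward 5.6 m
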